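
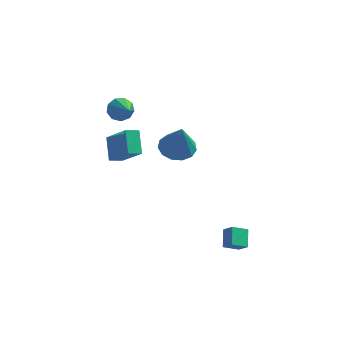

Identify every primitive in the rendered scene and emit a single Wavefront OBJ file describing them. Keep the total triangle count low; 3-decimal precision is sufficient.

v -3.578 3.908 2.373
v -3.032 3.846 1.819
v -2.702 2.532 3.387
v -2.884 4.208 2.182
v -3.06 4.43 2.634
v -3.479 4.407 2.964
v -3.943 4.15 3.018
v -4.237 3.78 2.769
v -4.222 3.47 2.336
v -3.906 3.364 1.919
v -3.436 3.513 1.715
v -3.908 2.635 -0.975
v -2.591 1.824 0.446
v -4.346 3.723 0.053
v -3.03 2.912 1.474
v -3.29 3.148 -1.254
v -1.974 2.337 0.167
v -3.729 4.236 -0.226
v -2.412 3.425 1.195
v 0.435 0.48 2.499
v 1.433 0.609 2.329
v 0.845 -0.14 4.421
v 1.237 1.11 2.532
v 0.787 1.411 2.725
v 0.225 1.416 2.846
v -0.27 1.124 2.857
v -0.541 0.628 2.755
v -0.502 0.084 2.571
v -0.165 -0.333 2.365
v 0.362 -0.493 2.201
v 0.913 -0.343 2.132
v 1.312 0.068 2.18
v 3.996 -0.464 -4.395
v 3.244 -0.947 -3.947
v 3.814 0.441 -3.726
v 3.061 -0.042 -3.279
v 4.539 -0.778 -3.821
v 3.786 -1.261 -3.374
v 4.356 0.127 -3.153
v 3.604 -0.356 -2.705
f 2 1 4
f 2 4 3
f 4 1 5
f 4 5 3
f 5 1 6
f 5 6 3
f 6 1 7
f 6 7 3
f 7 1 8
f 7 8 3
f 8 1 9
f 8 9 3
f 9 1 10
f 9 10 3
f 10 1 11
f 10 11 3
f 11 1 2
f 11 2 3
f 13 15 12
f 16 13 12
f 12 15 14
f 14 16 12
f 13 19 15
f 17 13 16
f 17 19 13
f 15 19 14
f 18 16 14
f 14 19 18
f 18 17 16
f 19 17 18
f 21 20 23
f 21 23 22
f 23 20 24
f 23 24 22
f 24 20 25
f 24 25 22
f 25 20 26
f 25 26 22
f 26 20 27
f 26 27 22
f 27 20 28
f 27 28 22
f 28 20 29
f 28 29 22
f 29 20 30
f 29 30 22
f 30 20 31
f 30 31 22
f 31 20 32
f 31 32 22
f 32 20 21
f 32 21 22
f 34 36 33
f 37 34 33
f 33 36 35
f 35 37 33
f 34 40 36
f 38 34 37
f 38 40 34
f 36 40 35
f 39 37 35
f 35 40 39
f 39 38 37
f 40 38 39



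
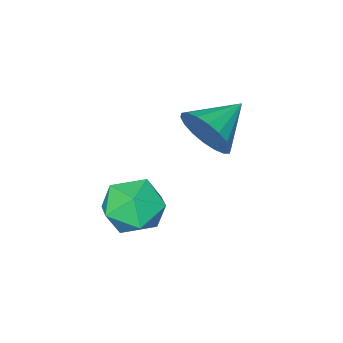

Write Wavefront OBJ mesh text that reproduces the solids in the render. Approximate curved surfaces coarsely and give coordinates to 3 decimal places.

v -1.264 -1.964 -1.308
v -0.896 -2.375 -0.45
v -2.756 -2.056 -0.712
v -0.887 -1.93 -0.361
v -0.954 -1.491 -0.459
v -1.081 -1.147 -0.726
v -1.245 -0.964 -1.108
v -1.412 -0.98 -1.529
v -1.55 -1.19 -1.907
v -1.631 -1.554 -2.166
v -1.64 -1.999 -2.255
v -1.574 -2.437 -2.157
v -1.446 -2.782 -1.89
v -1.282 -2.964 -1.508
v -1.115 -2.949 -1.087
v -0.977 -2.738 -0.709
v 0.618 -1.485 -3.365
v 1.627 -1.418 -3.834
v 0.673 -3.282 -3.506
v 1.682 -3.215 -3.975
v 1.549 -2.957 -2.898
v 1.515 -1.847 -2.811
v 0.785 -2.853 -4.529
v 0.751 -1.743 -4.442
v 1.73 -2.263 -4.553
v 2.202 -2.327 -3.545
v 0.098 -2.373 -3.795
v 0.57 -2.437 -2.787
f 2 1 4
f 2 4 3
f 4 1 5
f 4 5 3
f 5 1 6
f 5 6 3
f 6 1 7
f 6 7 3
f 7 1 8
f 7 8 3
f 8 1 9
f 8 9 3
f 9 1 10
f 9 10 3
f 10 1 11
f 10 11 3
f 11 1 12
f 11 12 3
f 12 1 13
f 12 13 3
f 13 1 14
f 13 14 3
f 14 1 15
f 14 15 3
f 15 1 16
f 15 16 3
f 16 1 2
f 16 2 3
f 17 28 22
f 17 22 18
f 17 18 24
f 17 24 27
f 17 27 28
f 18 22 26
f 22 28 21
f 28 27 19
f 27 24 23
f 24 18 25
f 20 26 21
f 20 21 19
f 20 19 23
f 20 23 25
f 20 25 26
f 21 26 22
f 19 21 28
f 23 19 27
f 25 23 24
f 26 25 18



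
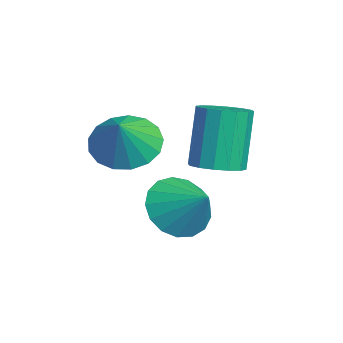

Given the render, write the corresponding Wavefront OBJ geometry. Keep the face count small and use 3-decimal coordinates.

v -1.806 0.555 1.225
v -1.067 0.01 0.78
v -0.854 1.185 2.035
v -1.098 0.412 0.504
v -1.291 0.847 0.394
v -1.602 1.214 0.473
v -1.96 1.431 0.725
v -2.283 1.447 1.091
v -2.496 1.258 1.488
v -2.551 0.909 1.825
v -2.436 0.478 2.024
v -2.176 0.065 2.04
v -1.831 -0.236 1.869
v -1.481 -0.355 1.551
v -1.205 -0.267 1.158
v -3.737 -0.595 2.77
v -3 -0.074 2.295
v -2.863 -0.865 3.83
v -3.225 0.264 2.567
v -3.567 0.405 2.885
v -3.948 0.317 3.178
v -4.281 0.02 3.376
v -4.489 -0.418 3.437
v -4.525 -0.896 3.344
v -4.381 -1.305 3.12
v -4.089 -1.551 2.816
v -3.716 -1.578 2.502
v -3.349 -1.38 2.249
v -3.07 -1.002 2.115
v -2.944 -0.531 2.132
v -3.088 1.764 2.005
v -2.357 1.952 2.202
v -2.941 2.244 4.092
v -3.672 2.056 3.895
v -2.53 2.301 2.094
v -3.114 2.593 3.985
v -2.852 2.506 1.963
v -3.436 2.798 3.853
v -3.237 2.512 1.843
v -3.821 2.804 3.733
v -3.583 2.318 1.766
v -4.167 2.61 3.657
v -3.796 1.975 1.754
v -4.38 2.267 3.644
v -3.819 1.576 1.808
v -4.403 1.868 3.698
v -3.646 1.227 1.915
v -4.23 1.519 3.806
v -3.324 1.022 2.047
v -3.908 1.314 3.937
v -2.939 1.016 2.167
v -3.523 1.308 4.057
v -2.593 1.21 2.243
v -3.177 1.502 4.134
v -2.38 1.553 2.256
v -2.964 1.845 4.146
f 2 1 4
f 2 4 3
f 4 1 5
f 4 5 3
f 5 1 6
f 5 6 3
f 6 1 7
f 6 7 3
f 7 1 8
f 7 8 3
f 8 1 9
f 8 9 3
f 9 1 10
f 9 10 3
f 10 1 11
f 10 11 3
f 11 1 12
f 11 12 3
f 12 1 13
f 12 13 3
f 13 1 14
f 13 14 3
f 14 1 15
f 14 15 3
f 15 1 2
f 15 2 3
f 17 16 19
f 17 19 18
f 19 16 20
f 19 20 18
f 20 16 21
f 20 21 18
f 21 16 22
f 21 22 18
f 22 16 23
f 22 23 18
f 23 16 24
f 23 24 18
f 24 16 25
f 24 25 18
f 25 16 26
f 25 26 18
f 26 16 27
f 26 27 18
f 27 16 28
f 27 28 18
f 28 16 29
f 28 29 18
f 29 16 30
f 29 30 18
f 30 16 17
f 30 17 18
f 32 31 35
f 32 35 33
f 33 35 36
f 33 36 34
f 35 31 37
f 35 37 36
f 36 37 38
f 36 38 34
f 37 31 39
f 37 39 38
f 38 39 40
f 38 40 34
f 39 31 41
f 39 41 40
f 40 41 42
f 40 42 34
f 41 31 43
f 41 43 42
f 42 43 44
f 42 44 34
f 43 31 45
f 43 45 44
f 44 45 46
f 44 46 34
f 45 31 47
f 45 47 46
f 46 47 48
f 46 48 34
f 47 31 49
f 47 49 48
f 48 49 50
f 48 50 34
f 49 31 51
f 49 51 50
f 50 51 52
f 50 52 34
f 51 31 53
f 51 53 52
f 52 53 54
f 52 54 34
f 53 31 55
f 53 55 54
f 54 55 56
f 54 56 34
f 55 31 32
f 55 32 56
f 56 32 33
f 56 33 34



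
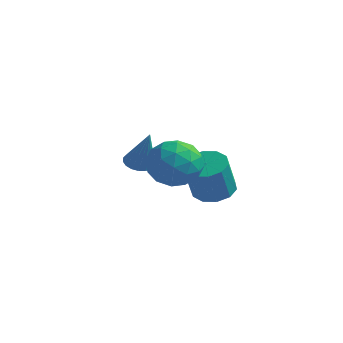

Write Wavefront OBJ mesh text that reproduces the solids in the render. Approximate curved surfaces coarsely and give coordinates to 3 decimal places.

v -4.316 1.78 -2.684
v -3.938 2.264 -2.767
v -3.584 1.5 -0.996
v -4.161 2.379 -2.652
v -4.414 2.375 -2.542
v -4.648 2.253 -2.461
v -4.816 2.038 -2.424
v -4.885 1.771 -2.438
v -4.841 1.506 -2.501
v -4.693 1.295 -2.6
v -4.47 1.18 -2.716
v -4.217 1.184 -2.825
v -3.983 1.306 -2.906
v -3.815 1.521 -2.943
v -3.746 1.788 -2.929
v -3.79 2.053 -2.866
v -1.929 0.056 -1.019
v -1.125 0.435 -1.673
v -0.935 -1.375 -0.627
v -0.131 -0.996 -1.281
v -0.365 -0.475 -0.337
v -0.98 0.41 -0.579
v -1.08 -1.35 -1.721
v -1.695 -0.465 -1.963
v -0.6 -0.434 -2.107
v -0.159 0.107 -1.252
v -1.901 -1.047 -1.048
v -1.46 -0.506 -0.193
v -1.615 0.371 -1.38
v -0.445 -1.311 -0.92
v -0.583 -1.005 -0.365
v -0.111 -0.782 -0.749
v -1.529 0.356 -0.737
v -1.057 0.579 -1.122
v -0.61 0.045 -0.337
v -1.003 -1.519 -1.178
v -0.531 -1.296 -1.563
v -1.949 -0.158 -1.551
v -1.477 0.065 -1.935
v -1.45 -0.985 -1.963
v -0.834 0.083 -2.02
v -0.249 -0.758 -1.79
v -0.807 -0.966 -2.048
v -1.168 -0.446 -2.191
v -0.574 0.401 -1.518
v 0.011 -0.44 -1.287
v -0.127 -0.133 -0.732
v -0.489 0.387 -0.875
v -0.266 -0.109 -1.773
v -2.071 -0.5 -1.013
v -1.486 -1.341 -0.782
v -1.571 -1.327 -1.425
v -1.933 -0.807 -1.568
v -1.811 -0.182 -0.51
v -1.226 -1.023 -0.28
v -0.892 -0.494 -0.109
v -1.253 0.026 -0.252
v -1.794 -0.831 -0.527
v -2.304 3.814 -4.319
v -1.742 3.195 -4.624
v -1.654 2.487 -3.026
v -2.216 3.106 -2.721
v -1.444 3.624 -4.45
v -1.357 2.916 -2.853
v -1.475 4.125 -4.227
v -1.387 3.417 -2.629
v -1.822 4.508 -4.038
v -1.735 3.8 -2.44
v -2.353 4.625 -3.957
v -2.266 3.917 -2.359
v -2.866 4.433 -4.014
v -2.778 3.725 -2.416
v -3.163 4.004 -4.187
v -3.076 3.296 -2.59
v -3.133 3.503 -4.411
v -3.045 2.795 -2.813
v -2.785 3.12 -4.6
v -2.698 2.412 -3.002
v -2.254 3.003 -4.681
v -2.167 2.295 -3.083
f 2 1 4
f 2 4 3
f 4 1 5
f 4 5 3
f 5 1 6
f 5 6 3
f 6 1 7
f 6 7 3
f 7 1 8
f 7 8 3
f 8 1 9
f 8 9 3
f 9 1 10
f 9 10 3
f 10 1 11
f 10 11 3
f 11 1 12
f 11 12 3
f 12 1 13
f 12 13 3
f 13 1 14
f 13 14 3
f 14 1 15
f 14 15 3
f 15 1 16
f 15 16 3
f 16 1 2
f 16 2 3
f 17 54 33
f 54 28 57
f 33 57 22
f 54 57 33
f 17 33 29
f 33 22 34
f 29 34 18
f 33 34 29
f 17 29 38
f 29 18 39
f 38 39 24
f 29 39 38
f 17 38 50
f 38 24 53
f 50 53 27
f 38 53 50
f 17 50 54
f 50 27 58
f 54 58 28
f 50 58 54
f 18 34 45
f 34 22 48
f 45 48 26
f 34 48 45
f 22 57 35
f 57 28 56
f 35 56 21
f 57 56 35
f 28 58 55
f 58 27 51
f 55 51 19
f 58 51 55
f 27 53 52
f 53 24 40
f 52 40 23
f 53 40 52
f 24 39 44
f 39 18 41
f 44 41 25
f 39 41 44
f 20 46 32
f 46 26 47
f 32 47 21
f 46 47 32
f 20 32 30
f 32 21 31
f 30 31 19
f 32 31 30
f 20 30 37
f 30 19 36
f 37 36 23
f 30 36 37
f 20 37 42
f 37 23 43
f 42 43 25
f 37 43 42
f 20 42 46
f 42 25 49
f 46 49 26
f 42 49 46
f 21 47 35
f 47 26 48
f 35 48 22
f 47 48 35
f 19 31 55
f 31 21 56
f 55 56 28
f 31 56 55
f 23 36 52
f 36 19 51
f 52 51 27
f 36 51 52
f 25 43 44
f 43 23 40
f 44 40 24
f 43 40 44
f 26 49 45
f 49 25 41
f 45 41 18
f 49 41 45
f 60 59 63
f 60 63 61
f 61 63 64
f 61 64 62
f 63 59 65
f 63 65 64
f 64 65 66
f 64 66 62
f 65 59 67
f 65 67 66
f 66 67 68
f 66 68 62
f 67 59 69
f 67 69 68
f 68 69 70
f 68 70 62
f 69 59 71
f 69 71 70
f 70 71 72
f 70 72 62
f 71 59 73
f 71 73 72
f 72 73 74
f 72 74 62
f 73 59 75
f 73 75 74
f 74 75 76
f 74 76 62
f 75 59 77
f 75 77 76
f 76 77 78
f 76 78 62
f 77 59 79
f 77 79 78
f 78 79 80
f 78 80 62
f 79 59 60
f 79 60 80
f 80 60 61
f 80 61 62



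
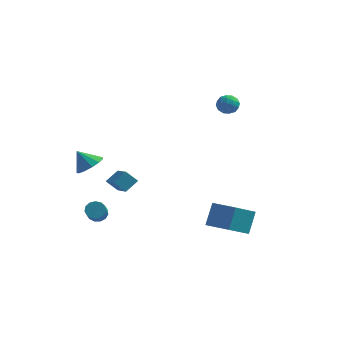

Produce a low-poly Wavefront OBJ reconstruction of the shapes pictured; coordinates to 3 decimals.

v -3.129 0.073 -1.892
v -2.638 0.704 -1.324
v -4.13 1.74 -2.879
v -3.639 2.371 -2.311
v -2.461 0.109 -2.509
v -1.97 0.74 -1.941
v -3.462 1.776 -3.496
v -2.971 2.407 -2.928
v -3.281 -2.256 -2.961
v -2.72 -2.165 -3.001
v -2.498 -3.153 -2.139
v -3.059 -3.244 -2.099
v -2.825 -1.979 -2.761
v -2.603 -2.967 -1.899
v -3.075 -1.881 -2.585
v -2.853 -2.869 -1.722
v -3.39 -1.902 -2.528
v -3.168 -2.89 -1.665
v -3.671 -2.036 -2.609
v -3.449 -3.023 -1.746
v -3.828 -2.239 -2.801
v -3.606 -3.227 -1.939
v -3.811 -2.448 -3.045
v -3.589 -3.436 -2.182
v -3.626 -2.596 -3.262
v -3.404 -3.584 -2.399
v -3.332 -2.636 -3.383
v -3.11 -3.624 -2.521
v -3.021 -2.555 -3.371
v -2.799 -3.543 -2.508
v -2.793 -2.38 -3.228
v -2.571 -3.368 -2.366
v -3.446 -2.823 0.966
v -2.838 -3.153 1.459
v -4.174 -2.777 1.894
v -2.784 -2.677 1.478
v -2.94 -2.248 1.335
v -3.257 -2.001 1.074
v -3.634 -2.015 0.779
v -3.952 -2.286 0.543
v -4.109 -2.727 0.442
v -4.055 -3.198 0.507
v -3.809 -3.55 0.718
v -3.447 -3.672 1.007
v -3.085 -3.524 1.284
v 1.866 4.015 2.578
v 2.334 4.358 2.939
v 2.086 3.102 3.161
v 2.554 3.445 3.522
v 1.891 3.589 3.598
v 1.754 4.154 3.238
v 2.666 3.306 2.862
v 2.529 3.871 2.502
v 2.828 3.92 3.114
v 2.349 4.095 3.569
v 2.071 3.365 2.531
v 1.592 3.54 2.986
v 2.08 4.267 2.707
v 2.34 3.193 3.393
v 1.95 3.278 3.438
v 2.225 3.48 3.65
v 1.74 4.147 2.883
v 2.015 4.348 3.095
v 1.754 3.896 3.483
v 2.405 3.112 3.005
v 2.68 3.313 3.217
v 2.195 3.98 2.45
v 2.47 4.182 2.662
v 2.666 3.564 2.617
v 2.646 4.211 3.022
v 2.776 3.674 3.365
v 2.841 3.593 2.977
v 2.761 3.925 2.765
v 2.365 4.314 3.29
v 2.494 3.777 3.633
v 2.104 3.862 3.678
v 2.024 4.194 3.466
v 2.655 4.057 3.393
v 1.926 3.683 2.467
v 2.055 3.146 2.81
v 2.396 3.266 2.634
v 2.316 3.598 2.422
v 1.644 3.786 2.735
v 1.774 3.249 3.078
v 1.659 3.535 3.335
v 1.579 3.867 3.123
v 1.765 3.403 2.707
v 3.193 -0.277 -4.262
v 2.473 -1.741 -3.195
v 3.342 0.542 -3.038
v 2.622 -0.922 -1.971
v 4.578 -0.818 -4.069
v 3.858 -2.282 -3.002
v 4.727 0.001 -2.845
v 4.007 -1.463 -1.778
f 2 4 1
f 5 2 1
f 1 4 3
f 3 5 1
f 2 8 4
f 6 2 5
f 6 8 2
f 4 8 3
f 7 5 3
f 3 8 7
f 7 6 5
f 8 6 7
f 10 9 13
f 10 13 11
f 11 13 14
f 11 14 12
f 13 9 15
f 13 15 14
f 14 15 16
f 14 16 12
f 15 9 17
f 15 17 16
f 16 17 18
f 16 18 12
f 17 9 19
f 17 19 18
f 18 19 20
f 18 20 12
f 19 9 21
f 19 21 20
f 20 21 22
f 20 22 12
f 21 9 23
f 21 23 22
f 22 23 24
f 22 24 12
f 23 9 25
f 23 25 24
f 24 25 26
f 24 26 12
f 25 9 27
f 25 27 26
f 26 27 28
f 26 28 12
f 27 9 29
f 27 29 28
f 28 29 30
f 28 30 12
f 29 9 31
f 29 31 30
f 30 31 32
f 30 32 12
f 31 9 10
f 31 10 32
f 32 10 11
f 32 11 12
f 34 33 36
f 34 36 35
f 36 33 37
f 36 37 35
f 37 33 38
f 37 38 35
f 38 33 39
f 38 39 35
f 39 33 40
f 39 40 35
f 40 33 41
f 40 41 35
f 41 33 42
f 41 42 35
f 42 33 43
f 42 43 35
f 43 33 44
f 43 44 35
f 44 33 45
f 44 45 35
f 45 33 34
f 45 34 35
f 46 83 62
f 83 57 86
f 62 86 51
f 83 86 62
f 46 62 58
f 62 51 63
f 58 63 47
f 62 63 58
f 46 58 67
f 58 47 68
f 67 68 53
f 58 68 67
f 46 67 79
f 67 53 82
f 79 82 56
f 67 82 79
f 46 79 83
f 79 56 87
f 83 87 57
f 79 87 83
f 47 63 74
f 63 51 77
f 74 77 55
f 63 77 74
f 51 86 64
f 86 57 85
f 64 85 50
f 86 85 64
f 57 87 84
f 87 56 80
f 84 80 48
f 87 80 84
f 56 82 81
f 82 53 69
f 81 69 52
f 82 69 81
f 53 68 73
f 68 47 70
f 73 70 54
f 68 70 73
f 49 75 61
f 75 55 76
f 61 76 50
f 75 76 61
f 49 61 59
f 61 50 60
f 59 60 48
f 61 60 59
f 49 59 66
f 59 48 65
f 66 65 52
f 59 65 66
f 49 66 71
f 66 52 72
f 71 72 54
f 66 72 71
f 49 71 75
f 71 54 78
f 75 78 55
f 71 78 75
f 50 76 64
f 76 55 77
f 64 77 51
f 76 77 64
f 48 60 84
f 60 50 85
f 84 85 57
f 60 85 84
f 52 65 81
f 65 48 80
f 81 80 56
f 65 80 81
f 54 72 73
f 72 52 69
f 73 69 53
f 72 69 73
f 55 78 74
f 78 54 70
f 74 70 47
f 78 70 74
f 89 91 88
f 92 89 88
f 88 91 90
f 90 92 88
f 89 95 91
f 93 89 92
f 93 95 89
f 91 95 90
f 94 92 90
f 90 95 94
f 94 93 92
f 95 93 94



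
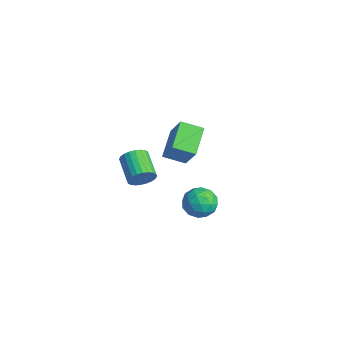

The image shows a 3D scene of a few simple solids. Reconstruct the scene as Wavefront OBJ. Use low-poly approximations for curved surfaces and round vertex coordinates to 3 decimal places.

v 0.26 1.348 2.344
v -0.35 0.28 2.821
v -0.946 2.421 3.206
v -1.556 1.352 3.683
v 1.376 1.388 3.857
v 0.766 0.319 4.334
v 0.17 2.46 4.719
v -0.44 1.392 5.196
v -2.391 0.049 -0.403
v -2.149 -0.347 0.284
v -3.707 -0.106 0.971
v -3.949 0.291 0.283
v -2.07 -0.041 0.357
v -3.628 0.2 1.043
v -2.04 0.278 0.313
v -3.598 0.519 1
v -2.063 0.563 0.16
v -3.621 0.804 0.847
v -2.136 0.769 -0.078
v -3.694 1.01 0.609
v -2.248 0.866 -0.366
v -3.806 1.107 0.321
v -2.382 0.839 -0.66
v -3.94 1.08 0.027
v -2.517 0.691 -0.915
v -4.075 0.932 -0.228
v -2.633 0.446 -1.091
v -4.191 0.687 -0.404
v -2.712 0.14 -1.163
v -4.27 0.381 -0.477
v -2.742 -0.179 -1.12
v -4.3 0.062 -0.433
v -2.719 -0.464 -0.967
v -4.277 -0.223 -0.28
v -2.646 -0.67 -0.729
v -4.204 -0.429 -0.042
v -2.534 -0.767 -0.441
v -4.092 -0.526 0.246
v -2.4 -0.74 -0.147
v -3.958 -0.499 0.54
v -2.265 -0.592 0.108
v -3.823 -0.351 0.795
v -2.39 2.751 -2.648
v -1.893 3.389 -1.959
v -0.987 2.731 -3.641
v -0.49 3.369 -2.952
v -0.715 2.367 -2.681
v -1.582 2.379 -2.068
v -1.298 3.741 -3.532
v -2.165 3.753 -2.919
v -1.218 4 -2.506
v -0.858 3.151 -1.98
v -2.022 2.969 -3.62
v -1.662 2.12 -3.094
v -2.264 3.072 -2.217
v -0.616 3.048 -3.383
v -0.748 2.459 -3.224
v -0.456 2.834 -2.819
v -2.081 2.478 -2.28
v -1.79 2.853 -1.875
v -1.097 2.252 -2.3
v -1.09 3.267 -3.725
v -0.799 3.642 -3.32
v -2.424 3.286 -2.781
v -2.132 3.661 -2.376
v -1.783 3.868 -3.3
v -1.576 3.806 -2.133
v -0.752 3.794 -2.716
v -1.226 4.013 -3.057
v -1.736 4.02 -2.697
v -1.364 3.307 -1.824
v -0.54 3.295 -2.407
v -0.672 2.706 -2.248
v -1.181 2.713 -1.887
v -0.968 3.666 -2.145
v -2.34 2.825 -3.193
v -1.516 2.813 -3.776
v -1.699 3.407 -3.713
v -2.208 3.414 -3.352
v -2.128 2.326 -2.884
v -1.304 2.314 -3.467
v -1.144 2.1 -2.903
v -1.654 2.107 -2.543
v -1.912 2.454 -3.455
f 2 4 1
f 5 2 1
f 1 4 3
f 3 5 1
f 2 8 4
f 6 2 5
f 6 8 2
f 4 8 3
f 7 5 3
f 3 8 7
f 7 6 5
f 8 6 7
f 10 9 13
f 10 13 11
f 11 13 14
f 11 14 12
f 13 9 15
f 13 15 14
f 14 15 16
f 14 16 12
f 15 9 17
f 15 17 16
f 16 17 18
f 16 18 12
f 17 9 19
f 17 19 18
f 18 19 20
f 18 20 12
f 19 9 21
f 19 21 20
f 20 21 22
f 20 22 12
f 21 9 23
f 21 23 22
f 22 23 24
f 22 24 12
f 23 9 25
f 23 25 24
f 24 25 26
f 24 26 12
f 25 9 27
f 25 27 26
f 26 27 28
f 26 28 12
f 27 9 29
f 27 29 28
f 28 29 30
f 28 30 12
f 29 9 31
f 29 31 30
f 30 31 32
f 30 32 12
f 31 9 33
f 31 33 32
f 32 33 34
f 32 34 12
f 33 9 35
f 33 35 34
f 34 35 36
f 34 36 12
f 35 9 37
f 35 37 36
f 36 37 38
f 36 38 12
f 37 9 39
f 37 39 38
f 38 39 40
f 38 40 12
f 39 9 41
f 39 41 40
f 40 41 42
f 40 42 12
f 41 9 10
f 41 10 42
f 42 10 11
f 42 11 12
f 43 80 59
f 80 54 83
f 59 83 48
f 80 83 59
f 43 59 55
f 59 48 60
f 55 60 44
f 59 60 55
f 43 55 64
f 55 44 65
f 64 65 50
f 55 65 64
f 43 64 76
f 64 50 79
f 76 79 53
f 64 79 76
f 43 76 80
f 76 53 84
f 80 84 54
f 76 84 80
f 44 60 71
f 60 48 74
f 71 74 52
f 60 74 71
f 48 83 61
f 83 54 82
f 61 82 47
f 83 82 61
f 54 84 81
f 84 53 77
f 81 77 45
f 84 77 81
f 53 79 78
f 79 50 66
f 78 66 49
f 79 66 78
f 50 65 70
f 65 44 67
f 70 67 51
f 65 67 70
f 46 72 58
f 72 52 73
f 58 73 47
f 72 73 58
f 46 58 56
f 58 47 57
f 56 57 45
f 58 57 56
f 46 56 63
f 56 45 62
f 63 62 49
f 56 62 63
f 46 63 68
f 63 49 69
f 68 69 51
f 63 69 68
f 46 68 72
f 68 51 75
f 72 75 52
f 68 75 72
f 47 73 61
f 73 52 74
f 61 74 48
f 73 74 61
f 45 57 81
f 57 47 82
f 81 82 54
f 57 82 81
f 49 62 78
f 62 45 77
f 78 77 53
f 62 77 78
f 51 69 70
f 69 49 66
f 70 66 50
f 69 66 70
f 52 75 71
f 75 51 67
f 71 67 44
f 75 67 71



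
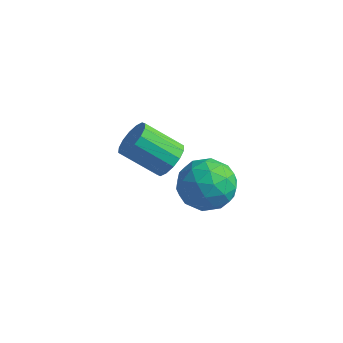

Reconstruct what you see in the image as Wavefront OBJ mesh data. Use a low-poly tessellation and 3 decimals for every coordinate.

v 2.522 -2.589 -1.965
v 3.657 -2.282 -1.795
v 2.683 -3.938 -0.605
v 3.818 -3.631 -0.435
v 2.947 -2.889 -0.114
v 2.848 -2.055 -0.955
v 3.492 -4.165 -1.445
v 3.393 -3.331 -2.286
v 4.257 -3.256 -1.473
v 3.92 -2.468 -0.651
v 2.42 -3.752 -1.749
v 2.083 -2.964 -0.927
v 3.076 -2.317 -1.999
v 3.264 -3.903 -0.401
v 2.753 -3.467 -0.212
v 3.42 -3.287 -0.112
v 2.6 -2.183 -1.505
v 3.267 -2.003 -1.405
v 2.85 -2.36 -0.418
v 3.073 -4.217 -0.995
v 3.74 -4.037 -0.895
v 2.92 -2.933 -2.288
v 3.587 -2.753 -2.188
v 3.49 -3.86 -1.982
v 4.095 -2.709 -1.71
v 4.19 -3.502 -0.911
v 3.998 -3.816 -1.505
v 3.94 -3.326 -1.999
v 3.897 -2.246 -1.227
v 3.992 -3.039 -0.428
v 3.48 -2.603 -0.239
v 3.422 -2.112 -0.733
v 4.25 -2.818 -1.038
v 2.348 -3.181 -1.972
v 2.443 -3.974 -1.173
v 2.918 -4.108 -1.667
v 2.86 -3.617 -2.161
v 2.15 -2.718 -1.489
v 2.245 -3.511 -0.69
v 2.4 -2.894 -0.401
v 2.342 -2.404 -0.895
v 2.09 -3.402 -1.362
v -0.021 -0.836 -3.311
v 0.559 -1.046 -2.727
v -0.798 -1.674 -1.604
v -1.379 -1.464 -2.189
v 0.446 -0.631 -2.631
v -0.911 -1.26 -1.509
v 0.208 -0.272 -2.718
v -1.149 -0.9 -1.596
v -0.092 -0.063 -2.964
v -1.449 -0.692 -1.841
v -0.373 -0.062 -3.302
v -1.73 -0.69 -2.18
v -0.559 -0.268 -3.643
v -1.917 -0.896 -2.521
v -0.602 -0.626 -3.896
v -1.959 -1.254 -2.773
v -0.489 -1.04 -3.991
v -1.846 -1.669 -2.869
v -0.251 -1.4 -3.904
v -1.608 -2.028 -2.782
v 0.049 -1.608 -3.659
v -1.308 -2.237 -2.536
v 0.33 -1.61 -3.32
v -1.027 -2.238 -2.198
v 0.517 -1.404 -2.979
v -0.841 -2.032 -1.857
f 1 38 17
f 38 12 41
f 17 41 6
f 38 41 17
f 1 17 13
f 17 6 18
f 13 18 2
f 17 18 13
f 1 13 22
f 13 2 23
f 22 23 8
f 13 23 22
f 1 22 34
f 22 8 37
f 34 37 11
f 22 37 34
f 1 34 38
f 34 11 42
f 38 42 12
f 34 42 38
f 2 18 29
f 18 6 32
f 29 32 10
f 18 32 29
f 6 41 19
f 41 12 40
f 19 40 5
f 41 40 19
f 12 42 39
f 42 11 35
f 39 35 3
f 42 35 39
f 11 37 36
f 37 8 24
f 36 24 7
f 37 24 36
f 8 23 28
f 23 2 25
f 28 25 9
f 23 25 28
f 4 30 16
f 30 10 31
f 16 31 5
f 30 31 16
f 4 16 14
f 16 5 15
f 14 15 3
f 16 15 14
f 4 14 21
f 14 3 20
f 21 20 7
f 14 20 21
f 4 21 26
f 21 7 27
f 26 27 9
f 21 27 26
f 4 26 30
f 26 9 33
f 30 33 10
f 26 33 30
f 5 31 19
f 31 10 32
f 19 32 6
f 31 32 19
f 3 15 39
f 15 5 40
f 39 40 12
f 15 40 39
f 7 20 36
f 20 3 35
f 36 35 11
f 20 35 36
f 9 27 28
f 27 7 24
f 28 24 8
f 27 24 28
f 10 33 29
f 33 9 25
f 29 25 2
f 33 25 29
f 44 43 47
f 44 47 45
f 45 47 48
f 45 48 46
f 47 43 49
f 47 49 48
f 48 49 50
f 48 50 46
f 49 43 51
f 49 51 50
f 50 51 52
f 50 52 46
f 51 43 53
f 51 53 52
f 52 53 54
f 52 54 46
f 53 43 55
f 53 55 54
f 54 55 56
f 54 56 46
f 55 43 57
f 55 57 56
f 56 57 58
f 56 58 46
f 57 43 59
f 57 59 58
f 58 59 60
f 58 60 46
f 59 43 61
f 59 61 60
f 60 61 62
f 60 62 46
f 61 43 63
f 61 63 62
f 62 63 64
f 62 64 46
f 63 43 65
f 63 65 64
f 64 65 66
f 64 66 46
f 65 43 67
f 65 67 66
f 66 67 68
f 66 68 46
f 67 43 44
f 67 44 68
f 68 44 45
f 68 45 46



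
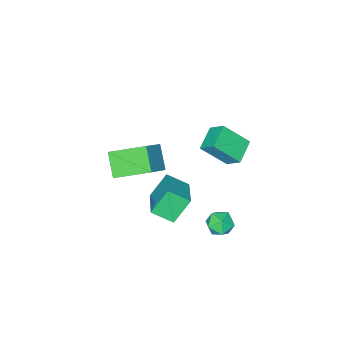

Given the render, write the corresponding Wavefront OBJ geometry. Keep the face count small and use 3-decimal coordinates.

v -0.111 -1.968 -1.384
v -0.641 -3.005 -0.315
v 1.226 -1.493 -0.26
v 0.696 -2.53 0.808
v 1.164 -3.51 -2.248
v 0.634 -4.547 -1.18
v 2.501 -3.035 -1.125
v 1.971 -4.072 -0.056
v 2.947 2.117 1.148
v 2.028 2.298 2.408
v 4.083 3.533 1.772
v 3.164 3.715 3.032
v 3.656 1.265 1.788
v 2.737 1.447 3.048
v 4.792 2.682 2.412
v 3.873 2.863 3.672
v -3.495 -0.251 -0.044
v -2.518 -1.231 1.214
v -3.613 0.621 0.727
v -2.636 -0.359 1.985
v -2.284 0.339 -0.525
v -1.307 -0.641 0.733
v -2.402 1.211 0.246
v -1.425 0.231 1.504
v 0.984 3.597 -0.421
v 1.52 3.161 -0.864
v 0.02 3.279 -1.276
v 0.556 2.843 -1.719
v 0.331 2.583 -0.974
v 0.927 2.779 -0.446
v 0.613 3.661 -1.694
v 1.209 3.857 -1.166
v 1.291 3.201 -1.65
v 1.116 2.534 -1.206
v 0.424 3.906 -0.934
v 0.249 3.239 -0.49
f 2 4 1
f 5 2 1
f 1 4 3
f 3 5 1
f 2 8 4
f 6 2 5
f 6 8 2
f 4 8 3
f 7 5 3
f 3 8 7
f 7 6 5
f 8 6 7
f 10 12 9
f 13 10 9
f 9 12 11
f 11 13 9
f 10 16 12
f 14 10 13
f 14 16 10
f 12 16 11
f 15 13 11
f 11 16 15
f 15 14 13
f 16 14 15
f 18 20 17
f 21 18 17
f 17 20 19
f 19 21 17
f 18 24 20
f 22 18 21
f 22 24 18
f 20 24 19
f 23 21 19
f 19 24 23
f 23 22 21
f 24 22 23
f 25 36 30
f 25 30 26
f 25 26 32
f 25 32 35
f 25 35 36
f 26 30 34
f 30 36 29
f 36 35 27
f 35 32 31
f 32 26 33
f 28 34 29
f 28 29 27
f 28 27 31
f 28 31 33
f 28 33 34
f 29 34 30
f 27 29 36
f 31 27 35
f 33 31 32
f 34 33 26



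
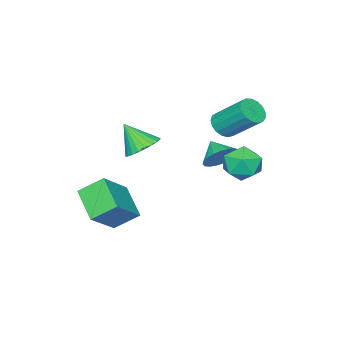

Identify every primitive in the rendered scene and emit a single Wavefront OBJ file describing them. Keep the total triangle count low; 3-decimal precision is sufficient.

v -2.425 1.928 2.595
v -1.657 1.844 2.802
v -1.867 3.448 4.233
v -2.635 3.532 4.025
v -1.647 2.099 2.517
v -1.858 3.704 3.948
v -1.816 2.315 2.249
v -2.026 3.92 3.68
v -2.124 2.443 2.061
v -2.335 4.047 3.492
v -2.501 2.452 1.995
v -2.712 4.057 3.426
v -2.861 2.342 2.067
v -3.071 3.946 3.497
v -3.12 2.136 2.259
v -3.331 3.74 3.69
v -3.221 1.883 2.528
v -3.431 3.487 3.959
v -3.139 1.64 2.812
v -3.349 3.244 4.243
v -2.893 1.463 3.047
v -3.104 3.067 4.478
v -2.54 1.393 3.178
v -2.751 2.997 4.609
v -2.161 1.445 3.175
v -2.371 3.049 4.606
v -1.842 1.608 3.039
v -2.052 3.212 4.47
v 1.872 -2.155 -2.244
v 1.089 -1.178 -1.348
v 2.653 -0.618 -3.238
v 1.87 0.36 -2.342
v 3.55 -2.1 -0.838
v 2.767 -1.122 0.058
v 4.331 -0.562 -1.832
v 3.548 0.415 -0.936
v -2.638 1.64 0.151
v -1.714 1.284 0.144
v -3.002 0.68 0.809
v -1.713 1.517 0.483
v -1.872 1.77 0.766
v -2.164 2.001 0.942
v -2.537 2.17 0.982
v -2.928 2.247 0.878
v -3.268 2.22 0.648
v -3.5 2.092 0.333
v -3.582 1.886 -0.014
v -3.501 1.638 -0.332
v -3.271 1.39 -0.567
v -2.931 1.185 -0.677
v -2.54 1.06 -0.644
v -2.167 1.034 -0.474
v -1.874 1.114 -0.195
v 0.497 -0.633 1.371
v 1.477 -0.431 1.359
v 0.723 -1.647 2.729
v 1.344 -0.148 1.592
v 1.082 0.061 1.792
v 0.731 0.164 1.928
v 0.344 0.147 1.978
v -0.019 0.01 1.937
v -0.303 -0.224 1.809
v -0.466 -0.521 1.615
v -0.482 -0.834 1.383
v -0.349 -1.117 1.15
v -0.087 -1.327 0.95
v 0.264 -1.43 0.814
v 0.65 -1.412 0.763
v 1.013 -1.276 0.805
v 1.298 -1.041 0.933
v 1.461 -0.745 1.127
v -2.49 3.836 1.298
v -2.099 4.487 0.482
v -0.821 3.233 1.618
v -0.43 3.884 0.802
v -0.817 4.341 1.742
v -1.849 4.713 1.545
v -1.071 3.007 0.555
v -2.103 3.379 0.358
v -1.222 3.975 0.023
v -1.065 4.799 0.757
v -1.855 2.921 1.343
v -1.698 3.745 2.077
f 2 1 5
f 2 5 3
f 3 5 6
f 3 6 4
f 5 1 7
f 5 7 6
f 6 7 8
f 6 8 4
f 7 1 9
f 7 9 8
f 8 9 10
f 8 10 4
f 9 1 11
f 9 11 10
f 10 11 12
f 10 12 4
f 11 1 13
f 11 13 12
f 12 13 14
f 12 14 4
f 13 1 15
f 13 15 14
f 14 15 16
f 14 16 4
f 15 1 17
f 15 17 16
f 16 17 18
f 16 18 4
f 17 1 19
f 17 19 18
f 18 19 20
f 18 20 4
f 19 1 21
f 19 21 20
f 20 21 22
f 20 22 4
f 21 1 23
f 21 23 22
f 22 23 24
f 22 24 4
f 23 1 25
f 23 25 24
f 24 25 26
f 24 26 4
f 25 1 27
f 25 27 26
f 26 27 28
f 26 28 4
f 27 1 2
f 27 2 28
f 28 2 3
f 28 3 4
f 30 32 29
f 33 30 29
f 29 32 31
f 31 33 29
f 30 36 32
f 34 30 33
f 34 36 30
f 32 36 31
f 35 33 31
f 31 36 35
f 35 34 33
f 36 34 35
f 38 37 40
f 38 40 39
f 40 37 41
f 40 41 39
f 41 37 42
f 41 42 39
f 42 37 43
f 42 43 39
f 43 37 44
f 43 44 39
f 44 37 45
f 44 45 39
f 45 37 46
f 45 46 39
f 46 37 47
f 46 47 39
f 47 37 48
f 47 48 39
f 48 37 49
f 48 49 39
f 49 37 50
f 49 50 39
f 50 37 51
f 50 51 39
f 51 37 52
f 51 52 39
f 52 37 53
f 52 53 39
f 53 37 38
f 53 38 39
f 55 54 57
f 55 57 56
f 57 54 58
f 57 58 56
f 58 54 59
f 58 59 56
f 59 54 60
f 59 60 56
f 60 54 61
f 60 61 56
f 61 54 62
f 61 62 56
f 62 54 63
f 62 63 56
f 63 54 64
f 63 64 56
f 64 54 65
f 64 65 56
f 65 54 66
f 65 66 56
f 66 54 67
f 66 67 56
f 67 54 68
f 67 68 56
f 68 54 69
f 68 69 56
f 69 54 70
f 69 70 56
f 70 54 71
f 70 71 56
f 71 54 55
f 71 55 56
f 72 83 77
f 72 77 73
f 72 73 79
f 72 79 82
f 72 82 83
f 73 77 81
f 77 83 76
f 83 82 74
f 82 79 78
f 79 73 80
f 75 81 76
f 75 76 74
f 75 74 78
f 75 78 80
f 75 80 81
f 76 81 77
f 74 76 83
f 78 74 82
f 80 78 79
f 81 80 73



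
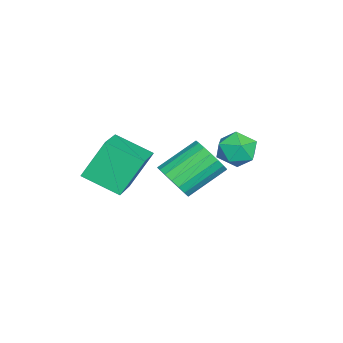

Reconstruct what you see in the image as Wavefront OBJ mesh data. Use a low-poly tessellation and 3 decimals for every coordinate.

v -1.203 4.16 0.036
v -0.367 4.212 0.28
v -1.313 2.908 0.68
v -0.477 2.96 0.924
v -1.068 3.497 1.276
v -1 4.271 0.878
v -0.68 2.849 0.082
v -0.612 3.623 -0.316
v -0.043 3.402 0.308
v -0.283 3.802 1.046
v -1.397 3.318 -0.086
v -1.637 3.718 0.652
v -2.208 0.959 -2.482
v -1.419 1.33 -2.222
v -2.382 2.652 -1.179
v -3.172 2.281 -1.438
v -1.507 1.533 -2.561
v -2.47 2.855 -1.518
v -1.734 1.623 -2.885
v -2.697 2.945 -1.841
v -2.055 1.581 -3.128
v -3.018 2.903 -2.084
v -2.406 1.416 -3.243
v -3.37 2.738 -2.2
v -2.718 1.161 -3.208
v -3.682 2.482 -2.164
v -2.93 0.865 -3.029
v -3.893 2.187 -1.985
v -2.998 0.588 -2.741
v -3.961 1.91 -1.698
v -2.91 0.385 -2.402
v -3.873 1.707 -1.359
v -2.683 0.295 -2.079
v -3.646 1.617 -1.035
v -2.362 0.337 -1.836
v -3.325 1.659 -0.792
v -2.01 0.502 -1.72
v -2.974 1.824 -0.677
v -1.698 0.758 -1.756
v -2.662 2.079 -0.712
v -1.487 1.053 -1.935
v -2.45 2.375 -0.891
v 0.192 -1.627 -0.412
v -0.386 -0.838 1.076
v 0.442 -0.156 -1.094
v -0.136 0.632 0.393
v 1.956 -1.612 0.267
v 1.378 -0.824 1.754
v 2.206 -0.142 -0.416
v 1.628 0.647 1.072
f 1 12 6
f 1 6 2
f 1 2 8
f 1 8 11
f 1 11 12
f 2 6 10
f 6 12 5
f 12 11 3
f 11 8 7
f 8 2 9
f 4 10 5
f 4 5 3
f 4 3 7
f 4 7 9
f 4 9 10
f 5 10 6
f 3 5 12
f 7 3 11
f 9 7 8
f 10 9 2
f 14 13 17
f 14 17 15
f 15 17 18
f 15 18 16
f 17 13 19
f 17 19 18
f 18 19 20
f 18 20 16
f 19 13 21
f 19 21 20
f 20 21 22
f 20 22 16
f 21 13 23
f 21 23 22
f 22 23 24
f 22 24 16
f 23 13 25
f 23 25 24
f 24 25 26
f 24 26 16
f 25 13 27
f 25 27 26
f 26 27 28
f 26 28 16
f 27 13 29
f 27 29 28
f 28 29 30
f 28 30 16
f 29 13 31
f 29 31 30
f 30 31 32
f 30 32 16
f 31 13 33
f 31 33 32
f 32 33 34
f 32 34 16
f 33 13 35
f 33 35 34
f 34 35 36
f 34 36 16
f 35 13 37
f 35 37 36
f 36 37 38
f 36 38 16
f 37 13 39
f 37 39 38
f 38 39 40
f 38 40 16
f 39 13 41
f 39 41 40
f 40 41 42
f 40 42 16
f 41 13 14
f 41 14 42
f 42 14 15
f 42 15 16
f 44 46 43
f 47 44 43
f 43 46 45
f 45 47 43
f 44 50 46
f 48 44 47
f 48 50 44
f 46 50 45
f 49 47 45
f 45 50 49
f 49 48 47
f 50 48 49



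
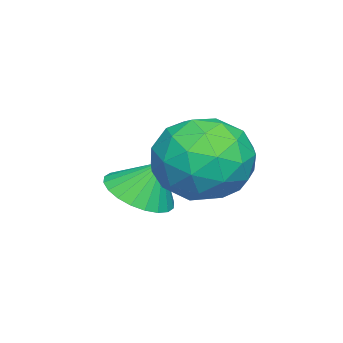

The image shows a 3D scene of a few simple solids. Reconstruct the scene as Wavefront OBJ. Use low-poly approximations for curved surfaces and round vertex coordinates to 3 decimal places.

v -0.993 0.186 2.706
v -0.423 0.104 1.752
v -0.237 -1.344 3.288
v 0.333 -1.426 2.334
v 0.58 -0.62 3.063
v 0.113 0.325 2.704
v -0.773 -1.565 2.336
v -1.24 -0.62 1.977
v -0.287 -0.978 1.523
v 0.549 -0.394 1.973
v -1.209 -0.846 3.067
v -0.373 -0.262 3.517
v -0.774 0.279 2.178
v 0.114 -1.519 2.862
v 0.26 -1.046 3.291
v 0.595 -1.094 2.73
v -0.459 0.409 2.737
v -0.124 0.361 2.176
v 0.465 -0.065 2.947
v -0.536 -1.601 2.864
v -0.201 -1.649 2.303
v -1.255 -0.146 2.31
v -0.92 -0.194 1.749
v -1.125 -1.175 2.093
v -0.359 -0.405 1.483
v 0.085 -1.304 1.825
v -0.565 -1.386 1.826
v -0.84 -0.83 1.615
v 0.132 -0.061 1.747
v 0.576 -0.961 2.089
v 0.722 -0.487 2.518
v 0.447 0.069 2.306
v 0.212 -0.697 1.612
v -1.236 -0.279 2.951
v -0.792 -1.179 3.293
v -1.107 -1.309 2.734
v -1.382 -0.753 2.522
v -0.745 0.064 3.215
v -0.301 -0.835 3.557
v 0.18 -0.41 3.425
v -0.095 0.146 3.214
v -0.872 -0.543 3.428
v -0.909 -2.178 1.16
v -0.11 -2.048 1.142
v -0.971 -1.682 2.06
v -0.218 -1.791 0.993
v -0.431 -1.593 0.869
v -0.717 -1.484 0.79
v -1.032 -1.481 0.767
v -1.329 -1.584 0.803
v -1.561 -1.778 0.894
v -1.695 -2.032 1.026
v -1.709 -2.309 1.178
v -1.601 -2.566 1.327
v -1.388 -2.764 1.451
v -1.102 -2.873 1.53
v -0.787 -2.876 1.553
v -0.49 -2.773 1.516
v -0.258 -2.579 1.425
v -0.124 -2.325 1.294
f 1 38 17
f 38 12 41
f 17 41 6
f 38 41 17
f 1 17 13
f 17 6 18
f 13 18 2
f 17 18 13
f 1 13 22
f 13 2 23
f 22 23 8
f 13 23 22
f 1 22 34
f 22 8 37
f 34 37 11
f 22 37 34
f 1 34 38
f 34 11 42
f 38 42 12
f 34 42 38
f 2 18 29
f 18 6 32
f 29 32 10
f 18 32 29
f 6 41 19
f 41 12 40
f 19 40 5
f 41 40 19
f 12 42 39
f 42 11 35
f 39 35 3
f 42 35 39
f 11 37 36
f 37 8 24
f 36 24 7
f 37 24 36
f 8 23 28
f 23 2 25
f 28 25 9
f 23 25 28
f 4 30 16
f 30 10 31
f 16 31 5
f 30 31 16
f 4 16 14
f 16 5 15
f 14 15 3
f 16 15 14
f 4 14 21
f 14 3 20
f 21 20 7
f 14 20 21
f 4 21 26
f 21 7 27
f 26 27 9
f 21 27 26
f 4 26 30
f 26 9 33
f 30 33 10
f 26 33 30
f 5 31 19
f 31 10 32
f 19 32 6
f 31 32 19
f 3 15 39
f 15 5 40
f 39 40 12
f 15 40 39
f 7 20 36
f 20 3 35
f 36 35 11
f 20 35 36
f 9 27 28
f 27 7 24
f 28 24 8
f 27 24 28
f 10 33 29
f 33 9 25
f 29 25 2
f 33 25 29
f 44 43 46
f 44 46 45
f 46 43 47
f 46 47 45
f 47 43 48
f 47 48 45
f 48 43 49
f 48 49 45
f 49 43 50
f 49 50 45
f 50 43 51
f 50 51 45
f 51 43 52
f 51 52 45
f 52 43 53
f 52 53 45
f 53 43 54
f 53 54 45
f 54 43 55
f 54 55 45
f 55 43 56
f 55 56 45
f 56 43 57
f 56 57 45
f 57 43 58
f 57 58 45
f 58 43 59
f 58 59 45
f 59 43 60
f 59 60 45
f 60 43 44
f 60 44 45



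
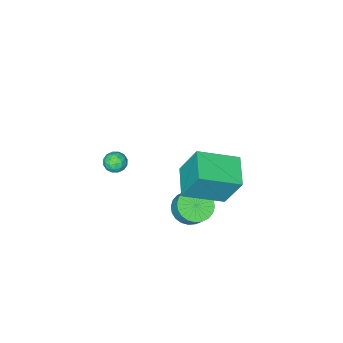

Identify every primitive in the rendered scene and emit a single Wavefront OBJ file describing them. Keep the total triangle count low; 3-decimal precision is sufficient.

v -0.472 2.087 -3.507
v -0.006 1.404 -3.103
v 0.137 2.029 -2.21
v -0.328 2.713 -2.613
v 0.258 1.58 -3.269
v 0.402 2.206 -2.376
v 0.412 1.834 -3.472
v 0.556 2.459 -2.578
v 0.431 2.126 -3.679
v 0.575 2.752 -2.786
v 0.313 2.413 -3.86
v 0.456 3.038 -2.967
v 0.075 2.65 -3.988
v 0.218 3.275 -3.094
v -0.246 2.801 -4.042
v -0.103 3.426 -3.149
v -0.601 2.843 -4.015
v -0.458 3.469 -3.121
v -0.937 2.771 -3.91
v -0.794 3.396 -3.017
v -1.202 2.594 -3.744
v -1.058 3.22 -2.851
v -1.356 2.341 -3.542
v -1.212 2.966 -2.648
v -1.375 2.048 -3.334
v -1.231 2.674 -2.441
v -1.256 1.762 -3.153
v -1.113 2.387 -2.26
v -1.018 1.525 -3.026
v -0.875 2.15 -2.132
v -0.697 1.374 -2.971
v -0.554 1.999 -2.078
v -0.342 1.331 -2.999
v -0.199 1.957 -2.105
v 0.581 -2.02 -3.29
v 0.853 -2.349 -2.811
v -0.173 -2.731 -3.349
v 0.099 -3.06 -2.87
v -0.173 -2.491 -2.754
v 0.293 -2.052 -2.717
v 0.387 -3.028 -3.443
v 0.853 -2.589 -3.406
v 0.734 -2.972 -2.906
v 0.387 -2.64 -2.48
v 0.293 -2.44 -3.68
v -0.054 -2.108 -3.254
v 0.783 -2.122 -3.045
v -0.103 -2.958 -3.115
v -0.263 -2.623 -3.046
v -0.103 -2.817 -2.765
v 0.454 -1.947 -2.99
v 0.614 -2.141 -2.709
v 0.01 -2.224 -2.675
v 0.066 -2.939 -3.451
v 0.226 -3.133 -3.17
v 0.783 -2.263 -3.395
v 0.943 -2.457 -3.114
v 0.67 -2.856 -3.485
v 0.873 -2.682 -2.819
v 0.43 -3.1 -2.854
v 0.599 -3.081 -3.191
v 0.873 -2.823 -3.169
v 0.669 -2.487 -2.569
v 0.226 -2.904 -2.604
v 0.066 -2.57 -2.536
v 0.34 -2.312 -2.514
v 0.599 -2.853 -2.625
v 0.454 -2.176 -3.556
v 0.011 -2.593 -3.591
v 0.34 -2.768 -3.646
v 0.614 -2.51 -3.624
v 0.25 -1.98 -3.306
v -0.193 -2.398 -3.341
v -0.193 -2.257 -2.991
v 0.081 -1.999 -2.969
v 0.081 -2.227 -3.535
v -0.229 1.631 -0.472
v -0.579 2.446 1.376
v -1.959 2.708 -1.275
v -2.309 3.522 0.574
v 0.749 2.918 -0.854
v 0.399 3.732 0.995
v -0.981 3.994 -1.656
v -1.331 4.809 0.192
f 2 1 5
f 2 5 3
f 3 5 6
f 3 6 4
f 5 1 7
f 5 7 6
f 6 7 8
f 6 8 4
f 7 1 9
f 7 9 8
f 8 9 10
f 8 10 4
f 9 1 11
f 9 11 10
f 10 11 12
f 10 12 4
f 11 1 13
f 11 13 12
f 12 13 14
f 12 14 4
f 13 1 15
f 13 15 14
f 14 15 16
f 14 16 4
f 15 1 17
f 15 17 16
f 16 17 18
f 16 18 4
f 17 1 19
f 17 19 18
f 18 19 20
f 18 20 4
f 19 1 21
f 19 21 20
f 20 21 22
f 20 22 4
f 21 1 23
f 21 23 22
f 22 23 24
f 22 24 4
f 23 1 25
f 23 25 24
f 24 25 26
f 24 26 4
f 25 1 27
f 25 27 26
f 26 27 28
f 26 28 4
f 27 1 29
f 27 29 28
f 28 29 30
f 28 30 4
f 29 1 31
f 29 31 30
f 30 31 32
f 30 32 4
f 31 1 33
f 31 33 32
f 32 33 34
f 32 34 4
f 33 1 2
f 33 2 34
f 34 2 3
f 34 3 4
f 35 72 51
f 72 46 75
f 51 75 40
f 72 75 51
f 35 51 47
f 51 40 52
f 47 52 36
f 51 52 47
f 35 47 56
f 47 36 57
f 56 57 42
f 47 57 56
f 35 56 68
f 56 42 71
f 68 71 45
f 56 71 68
f 35 68 72
f 68 45 76
f 72 76 46
f 68 76 72
f 36 52 63
f 52 40 66
f 63 66 44
f 52 66 63
f 40 75 53
f 75 46 74
f 53 74 39
f 75 74 53
f 46 76 73
f 76 45 69
f 73 69 37
f 76 69 73
f 45 71 70
f 71 42 58
f 70 58 41
f 71 58 70
f 42 57 62
f 57 36 59
f 62 59 43
f 57 59 62
f 38 64 50
f 64 44 65
f 50 65 39
f 64 65 50
f 38 50 48
f 50 39 49
f 48 49 37
f 50 49 48
f 38 48 55
f 48 37 54
f 55 54 41
f 48 54 55
f 38 55 60
f 55 41 61
f 60 61 43
f 55 61 60
f 38 60 64
f 60 43 67
f 64 67 44
f 60 67 64
f 39 65 53
f 65 44 66
f 53 66 40
f 65 66 53
f 37 49 73
f 49 39 74
f 73 74 46
f 49 74 73
f 41 54 70
f 54 37 69
f 70 69 45
f 54 69 70
f 43 61 62
f 61 41 58
f 62 58 42
f 61 58 62
f 44 67 63
f 67 43 59
f 63 59 36
f 67 59 63
f 78 80 77
f 81 78 77
f 77 80 79
f 79 81 77
f 78 84 80
f 82 78 81
f 82 84 78
f 80 84 79
f 83 81 79
f 79 84 83
f 83 82 81
f 84 82 83



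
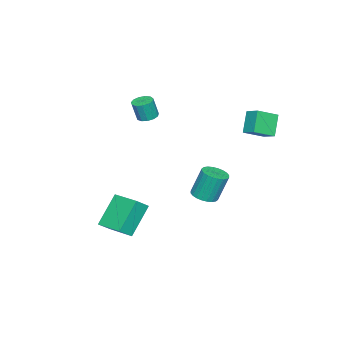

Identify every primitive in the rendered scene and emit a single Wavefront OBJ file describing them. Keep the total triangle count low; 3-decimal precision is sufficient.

v -0.581 1.167 -1.261
v -0.141 0.586 -1.01
v -0.46 1.073 0.672
v -0.899 1.653 0.421
v 0.061 0.807 -1.035
v -0.257 1.293 0.647
v 0.166 1.082 -1.095
v -0.152 1.568 0.587
v 0.158 1.37 -1.18
v -0.161 1.856 0.502
v 0.037 1.627 -1.277
v -0.282 2.113 0.405
v -0.178 1.814 -1.372
v -0.497 2.3 0.31
v -0.455 1.903 -1.45
v -0.774 2.389 0.232
v -0.75 1.879 -1.499
v -1.069 2.365 0.183
v -1.02 1.747 -1.512
v -1.339 2.234 0.17
v -1.223 1.527 -1.487
v -1.541 2.013 0.195
v -1.328 1.252 -1.427
v -1.646 1.738 0.255
v -1.319 0.964 -1.342
v -1.638 1.45 0.34
v -1.198 0.707 -1.245
v -1.517 1.193 0.437
v -0.983 0.52 -1.15
v -1.302 1.006 0.532
v -0.706 0.431 -1.072
v -1.025 0.917 0.61
v -0.411 0.455 -1.023
v -0.73 0.941 0.659
v -3.135 3.376 2.507
v -3.977 3.185 3.66
v -2.76 4.173 2.912
v -3.602 3.983 4.065
v -2.158 2.617 3.095
v -3 2.427 4.248
v -1.783 3.415 3.5
v -2.625 3.224 4.653
v 2.908 -2.573 -2.983
v 1.532 -2.311 -1.378
v 3.441 -1.003 -2.781
v 2.065 -0.742 -1.177
v 3.615 -2.898 -2.323
v 2.239 -2.637 -0.719
v 4.148 -1.329 -2.122
v 2.772 -1.067 -0.517
v -3.594 -3.778 2.144
v -3.106 -4.146 1.992
v -2.898 -4.371 3.204
v -3.386 -4.002 3.356
v -2.976 -3.818 2.03
v -2.768 -4.043 3.242
v -3.042 -3.477 2.105
v -2.833 -3.702 3.317
v -3.283 -3.232 2.192
v -3.075 -3.457 3.404
v -3.623 -3.16 2.264
v -3.415 -3.384 3.475
v -3.954 -3.284 2.298
v -3.745 -3.508 3.509
v -4.171 -3.564 2.283
v -3.962 -3.789 3.495
v -4.204 -3.913 2.224
v -3.996 -4.138 3.436
v -4.044 -4.218 2.14
v -3.836 -4.443 3.352
v -3.741 -4.384 2.057
v -3.533 -4.609 3.269
v -3.392 -4.357 2.002
v -3.183 -4.582 3.214
f 2 1 5
f 2 5 3
f 3 5 6
f 3 6 4
f 5 1 7
f 5 7 6
f 6 7 8
f 6 8 4
f 7 1 9
f 7 9 8
f 8 9 10
f 8 10 4
f 9 1 11
f 9 11 10
f 10 11 12
f 10 12 4
f 11 1 13
f 11 13 12
f 12 13 14
f 12 14 4
f 13 1 15
f 13 15 14
f 14 15 16
f 14 16 4
f 15 1 17
f 15 17 16
f 16 17 18
f 16 18 4
f 17 1 19
f 17 19 18
f 18 19 20
f 18 20 4
f 19 1 21
f 19 21 20
f 20 21 22
f 20 22 4
f 21 1 23
f 21 23 22
f 22 23 24
f 22 24 4
f 23 1 25
f 23 25 24
f 24 25 26
f 24 26 4
f 25 1 27
f 25 27 26
f 26 27 28
f 26 28 4
f 27 1 29
f 27 29 28
f 28 29 30
f 28 30 4
f 29 1 31
f 29 31 30
f 30 31 32
f 30 32 4
f 31 1 33
f 31 33 32
f 32 33 34
f 32 34 4
f 33 1 2
f 33 2 34
f 34 2 3
f 34 3 4
f 36 38 35
f 39 36 35
f 35 38 37
f 37 39 35
f 36 42 38
f 40 36 39
f 40 42 36
f 38 42 37
f 41 39 37
f 37 42 41
f 41 40 39
f 42 40 41
f 44 46 43
f 47 44 43
f 43 46 45
f 45 47 43
f 44 50 46
f 48 44 47
f 48 50 44
f 46 50 45
f 49 47 45
f 45 50 49
f 49 48 47
f 50 48 49
f 52 51 55
f 52 55 53
f 53 55 56
f 53 56 54
f 55 51 57
f 55 57 56
f 56 57 58
f 56 58 54
f 57 51 59
f 57 59 58
f 58 59 60
f 58 60 54
f 59 51 61
f 59 61 60
f 60 61 62
f 60 62 54
f 61 51 63
f 61 63 62
f 62 63 64
f 62 64 54
f 63 51 65
f 63 65 64
f 64 65 66
f 64 66 54
f 65 51 67
f 65 67 66
f 66 67 68
f 66 68 54
f 67 51 69
f 67 69 68
f 68 69 70
f 68 70 54
f 69 51 71
f 69 71 70
f 70 71 72
f 70 72 54
f 71 51 73
f 71 73 72
f 72 73 74
f 72 74 54
f 73 51 52
f 73 52 74
f 74 52 53
f 74 53 54



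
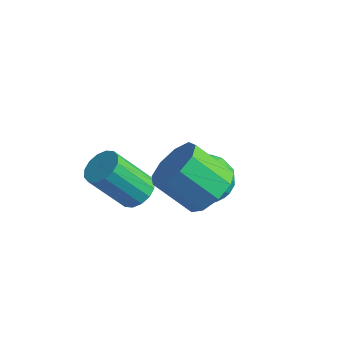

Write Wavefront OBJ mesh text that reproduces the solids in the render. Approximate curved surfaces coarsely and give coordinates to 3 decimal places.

v 1.999 0.48 1.989
v 2.711 0.581 2.727
v 1.593 -0.019 3.888
v 0.881 -0.12 3.151
v 2.335 1.175 2.672
v 1.217 0.574 3.833
v 1.802 1.443 2.297
v 0.684 0.843 3.459
v 1.361 1.261 1.779
v 0.243 0.661 2.94
v 1.219 0.713 1.359
v 0.101 0.113 2.52
v 1.441 0.057 1.234
v 0.323 -0.543 2.395
v 1.925 -0.402 1.462
v 0.807 -1.002 2.624
v 2.443 -0.448 1.937
v 1.325 -1.048 3.099
v 2.754 -0.06 2.437
v 1.636 -0.66 3.598
v -1.342 0.536 -0.323
v -0.661 0.4 -0.066
v -1.437 -0.532 1.499
v -2.118 -0.396 1.243
v -0.759 0.737 0.086
v -1.535 -0.194 1.652
v -1.013 1.021 0.129
v -1.789 0.09 1.694
v -1.355 1.174 0.051
v -2.131 0.243 1.616
v -1.694 1.157 -0.128
v -2.47 0.225 1.438
v -1.938 0.973 -0.358
v -2.714 0.041 1.207
v -2.023 0.672 -0.579
v -2.799 -0.26 0.986
v -1.925 0.334 -0.732
v -2.701 -0.597 0.834
v -1.671 0.05 -0.774
v -2.447 -0.881 0.791
v -1.329 -0.103 -0.696
v -2.105 -1.034 0.869
v -0.99 -0.085 -0.518
v -1.766 -1.017 1.048
v -0.746 0.099 -0.287
v -1.522 -0.833 1.278
v -0.05 2.85 0.893
v 0.69 3.019 0.15
v 0.03 1.161 0.59
v 0.77 1.33 -0.153
v 1 1.49 0.871
v 0.95 2.534 1.059
v -0.23 1.646 -0.319
v -0.28 2.69 -0.131
v 0.578 2.274 -0.599
v 1.339 2.178 0.136
v -0.619 2.002 0.604
v 0.142 1.906 1.339
v 0.313 3.083 0.549
v 0.407 1.097 0.191
v 0.542 1.191 0.794
v 0.977 1.29 0.357
v 0.466 2.798 1.082
v 0.901 2.897 0.646
v 1.083 1.998 1.069
v -0.181 1.283 0.094
v 0.254 1.382 -0.342
v -0.257 2.89 0.383
v 0.178 2.989 -0.054
v -0.363 2.182 -0.329
v 0.682 2.744 -0.329
v 0.729 1.751 -0.507
v 0.141 1.937 -0.604
v 0.112 2.551 -0.494
v 1.129 2.688 0.104
v 1.176 1.695 -0.075
v 1.311 1.789 0.527
v 1.282 2.403 0.637
v 1.064 2.25 -0.337
v -0.456 2.485 0.815
v -0.409 1.492 0.636
v -0.562 1.777 0.103
v -0.591 2.391 0.213
v -0.009 2.429 1.247
v 0.038 1.436 1.069
v 0.608 1.629 1.234
v 0.579 2.243 1.344
v -0.344 1.93 1.077
f 2 1 5
f 2 5 3
f 3 5 6
f 3 6 4
f 5 1 7
f 5 7 6
f 6 7 8
f 6 8 4
f 7 1 9
f 7 9 8
f 8 9 10
f 8 10 4
f 9 1 11
f 9 11 10
f 10 11 12
f 10 12 4
f 11 1 13
f 11 13 12
f 12 13 14
f 12 14 4
f 13 1 15
f 13 15 14
f 14 15 16
f 14 16 4
f 15 1 17
f 15 17 16
f 16 17 18
f 16 18 4
f 17 1 19
f 17 19 18
f 18 19 20
f 18 20 4
f 19 1 2
f 19 2 20
f 20 2 3
f 20 3 4
f 22 21 25
f 22 25 23
f 23 25 26
f 23 26 24
f 25 21 27
f 25 27 26
f 26 27 28
f 26 28 24
f 27 21 29
f 27 29 28
f 28 29 30
f 28 30 24
f 29 21 31
f 29 31 30
f 30 31 32
f 30 32 24
f 31 21 33
f 31 33 32
f 32 33 34
f 32 34 24
f 33 21 35
f 33 35 34
f 34 35 36
f 34 36 24
f 35 21 37
f 35 37 36
f 36 37 38
f 36 38 24
f 37 21 39
f 37 39 38
f 38 39 40
f 38 40 24
f 39 21 41
f 39 41 40
f 40 41 42
f 40 42 24
f 41 21 43
f 41 43 42
f 42 43 44
f 42 44 24
f 43 21 45
f 43 45 44
f 44 45 46
f 44 46 24
f 45 21 22
f 45 22 46
f 46 22 23
f 46 23 24
f 47 84 63
f 84 58 87
f 63 87 52
f 84 87 63
f 47 63 59
f 63 52 64
f 59 64 48
f 63 64 59
f 47 59 68
f 59 48 69
f 68 69 54
f 59 69 68
f 47 68 80
f 68 54 83
f 80 83 57
f 68 83 80
f 47 80 84
f 80 57 88
f 84 88 58
f 80 88 84
f 48 64 75
f 64 52 78
f 75 78 56
f 64 78 75
f 52 87 65
f 87 58 86
f 65 86 51
f 87 86 65
f 58 88 85
f 88 57 81
f 85 81 49
f 88 81 85
f 57 83 82
f 83 54 70
f 82 70 53
f 83 70 82
f 54 69 74
f 69 48 71
f 74 71 55
f 69 71 74
f 50 76 62
f 76 56 77
f 62 77 51
f 76 77 62
f 50 62 60
f 62 51 61
f 60 61 49
f 62 61 60
f 50 60 67
f 60 49 66
f 67 66 53
f 60 66 67
f 50 67 72
f 67 53 73
f 72 73 55
f 67 73 72
f 50 72 76
f 72 55 79
f 76 79 56
f 72 79 76
f 51 77 65
f 77 56 78
f 65 78 52
f 77 78 65
f 49 61 85
f 61 51 86
f 85 86 58
f 61 86 85
f 53 66 82
f 66 49 81
f 82 81 57
f 66 81 82
f 55 73 74
f 73 53 70
f 74 70 54
f 73 70 74
f 56 79 75
f 79 55 71
f 75 71 48
f 79 71 75



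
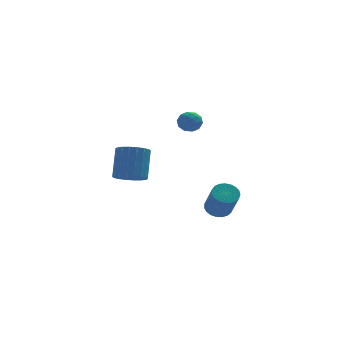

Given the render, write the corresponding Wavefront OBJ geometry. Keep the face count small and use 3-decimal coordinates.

v -1.856 0.22 -0.394
v -1.18 0.748 -0.824
v -0.848 1.748 0.923
v -1.524 1.22 1.354
v -1.534 0.978 -0.888
v -1.203 1.977 0.859
v -1.953 1.057 -0.854
v -1.621 2.057 0.893
v -2.352 0.971 -0.729
v -2.02 1.97 1.019
v -2.653 0.736 -0.537
v -2.321 1.735 1.21
v -2.796 0.399 -0.317
v -2.464 1.398 1.43
v -2.753 0.026 -0.112
v -2.421 1.026 1.635
v -2.532 -0.308 0.037
v -2.2 0.692 1.784
v -2.177 -0.537 0.101
v -1.846 0.462 1.848
v -1.759 -0.617 0.067
v -1.427 0.383 1.814
v -1.36 -0.53 -0.059
v -1.028 0.469 1.689
v -1.059 -0.295 -0.25
v -0.727 0.704 1.497
v -0.916 0.042 -0.47
v -0.584 1.041 1.277
v -0.959 0.414 -0.675
v -0.627 1.414 1.072
v 1.558 1.117 3.425
v 1.953 0.744 3.937
v 0.987 0.096 3.123
v 1.382 -0.277 3.635
v 0.868 0.221 3.849
v 1.22 0.852 4.036
v 1.72 -0.012 3.024
v 2.072 0.619 3.211
v 2.053 0.047 3.69
v 1.526 0.191 4.2
v 1.414 0.649 2.86
v 0.887 0.793 3.37
v 1.805 1.02 3.707
v 1.135 -0.18 3.353
v 0.832 0.112 3.478
v 1.064 -0.107 3.779
v 1.375 1.083 3.765
v 1.607 0.864 4.067
v 0.969 0.556 4.015
v 1.333 -0.024 2.993
v 1.565 -0.243 3.295
v 1.876 0.947 3.281
v 2.108 0.728 3.582
v 1.971 0.284 3.045
v 2.096 0.391 3.863
v 1.761 -0.209 3.686
v 1.959 -0.053 3.327
v 2.166 0.318 3.437
v 1.787 0.476 4.163
v 1.451 -0.124 3.985
v 1.149 0.168 4.111
v 1.356 0.539 4.221
v 1.846 0.066 4.018
v 1.489 0.964 3.075
v 1.153 0.364 2.897
v 1.584 0.301 2.839
v 1.791 0.672 2.949
v 1.179 1.049 3.374
v 0.844 0.449 3.197
v 0.774 0.522 3.623
v 0.981 0.893 3.733
v 1.094 0.774 3.042
v 3.79 3.964 -4.563
v 4.452 4.392 -4.303
v 4.632 3.124 -2.676
v 3.97 2.696 -2.937
v 4.193 4.557 -4.146
v 4.373 3.29 -2.519
v 3.865 4.62 -4.06
v 4.044 3.352 -2.434
v 3.523 4.569 -4.062
v 3.703 3.302 -2.435
v 3.228 4.414 -4.151
v 3.408 3.146 -2.524
v 3.03 4.181 -4.31
v 3.21 2.913 -2.684
v 2.963 3.91 -4.514
v 3.143 2.642 -2.887
v 3.04 3.649 -4.726
v 3.219 2.381 -3.099
v 3.246 3.442 -4.91
v 3.426 2.174 -3.283
v 3.546 3.325 -5.034
v 3.726 2.058 -3.407
v 3.888 3.319 -5.077
v 4.068 2.051 -3.45
v 4.214 3.424 -5.031
v 4.394 2.157 -3.404
v 4.466 3.623 -4.904
v 4.646 2.355 -3.277
v 4.601 3.88 -4.718
v 4.781 2.613 -3.091
v 4.596 4.152 -4.505
v 4.776 2.885 -2.879
f 2 1 5
f 2 5 3
f 3 5 6
f 3 6 4
f 5 1 7
f 5 7 6
f 6 7 8
f 6 8 4
f 7 1 9
f 7 9 8
f 8 9 10
f 8 10 4
f 9 1 11
f 9 11 10
f 10 11 12
f 10 12 4
f 11 1 13
f 11 13 12
f 12 13 14
f 12 14 4
f 13 1 15
f 13 15 14
f 14 15 16
f 14 16 4
f 15 1 17
f 15 17 16
f 16 17 18
f 16 18 4
f 17 1 19
f 17 19 18
f 18 19 20
f 18 20 4
f 19 1 21
f 19 21 20
f 20 21 22
f 20 22 4
f 21 1 23
f 21 23 22
f 22 23 24
f 22 24 4
f 23 1 25
f 23 25 24
f 24 25 26
f 24 26 4
f 25 1 27
f 25 27 26
f 26 27 28
f 26 28 4
f 27 1 29
f 27 29 28
f 28 29 30
f 28 30 4
f 29 1 2
f 29 2 30
f 30 2 3
f 30 3 4
f 31 68 47
f 68 42 71
f 47 71 36
f 68 71 47
f 31 47 43
f 47 36 48
f 43 48 32
f 47 48 43
f 31 43 52
f 43 32 53
f 52 53 38
f 43 53 52
f 31 52 64
f 52 38 67
f 64 67 41
f 52 67 64
f 31 64 68
f 64 41 72
f 68 72 42
f 64 72 68
f 32 48 59
f 48 36 62
f 59 62 40
f 48 62 59
f 36 71 49
f 71 42 70
f 49 70 35
f 71 70 49
f 42 72 69
f 72 41 65
f 69 65 33
f 72 65 69
f 41 67 66
f 67 38 54
f 66 54 37
f 67 54 66
f 38 53 58
f 53 32 55
f 58 55 39
f 53 55 58
f 34 60 46
f 60 40 61
f 46 61 35
f 60 61 46
f 34 46 44
f 46 35 45
f 44 45 33
f 46 45 44
f 34 44 51
f 44 33 50
f 51 50 37
f 44 50 51
f 34 51 56
f 51 37 57
f 56 57 39
f 51 57 56
f 34 56 60
f 56 39 63
f 60 63 40
f 56 63 60
f 35 61 49
f 61 40 62
f 49 62 36
f 61 62 49
f 33 45 69
f 45 35 70
f 69 70 42
f 45 70 69
f 37 50 66
f 50 33 65
f 66 65 41
f 50 65 66
f 39 57 58
f 57 37 54
f 58 54 38
f 57 54 58
f 40 63 59
f 63 39 55
f 59 55 32
f 63 55 59
f 74 73 77
f 74 77 75
f 75 77 78
f 75 78 76
f 77 73 79
f 77 79 78
f 78 79 80
f 78 80 76
f 79 73 81
f 79 81 80
f 80 81 82
f 80 82 76
f 81 73 83
f 81 83 82
f 82 83 84
f 82 84 76
f 83 73 85
f 83 85 84
f 84 85 86
f 84 86 76
f 85 73 87
f 85 87 86
f 86 87 88
f 86 88 76
f 87 73 89
f 87 89 88
f 88 89 90
f 88 90 76
f 89 73 91
f 89 91 90
f 90 91 92
f 90 92 76
f 91 73 93
f 91 93 92
f 92 93 94
f 92 94 76
f 93 73 95
f 93 95 94
f 94 95 96
f 94 96 76
f 95 73 97
f 95 97 96
f 96 97 98
f 96 98 76
f 97 73 99
f 97 99 98
f 98 99 100
f 98 100 76
f 99 73 101
f 99 101 100
f 100 101 102
f 100 102 76
f 101 73 103
f 101 103 102
f 102 103 104
f 102 104 76
f 103 73 74
f 103 74 104
f 104 74 75
f 104 75 76



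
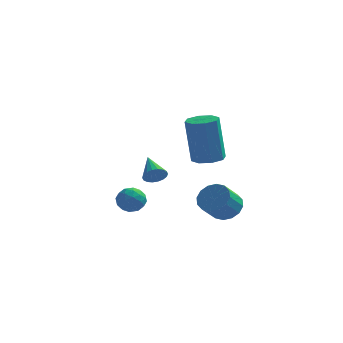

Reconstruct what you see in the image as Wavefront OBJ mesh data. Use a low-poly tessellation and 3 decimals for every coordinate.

v 0.291 0.868 -0.714
v 0.74 0.964 -0.449
v -0.271 1.832 -0.106
v 0.763 1.098 -0.641
v 0.693 1.187 -0.848
v 0.542 1.213 -1.028
v 0.343 1.171 -1.146
v 0.132 1.069 -1.178
v -0.046 0.927 -1.118
v -0.158 0.773 -0.978
v -0.181 0.638 -0.786
v -0.11 0.549 -0.579
v 0.04 0.523 -0.399
v 0.24 0.566 -0.282
v 0.45 0.668 -0.249
v 0.628 0.81 -0.309
v 3.451 -0.146 -1.668
v 4.064 -0.033 -1.27
v 3.702 -0.8 -0.494
v 3.089 -0.914 -0.892
v 3.811 0.222 -1.137
v 3.449 -0.546 -0.36
v 3.461 0.378 -1.146
v 3.099 -0.39 -0.369
v 3.109 0.393 -1.295
v 2.747 -0.374 -0.518
v 2.848 0.264 -1.544
v 2.486 -0.503 -0.767
v 2.749 0.025 -1.826
v 2.387 -0.742 -1.05
v 2.838 -0.26 -2.066
v 2.476 -1.027 -1.29
v 3.091 -0.514 -2.2
v 2.729 -1.282 -1.423
v 3.441 -0.67 -2.191
v 3.079 -1.438 -1.414
v 3.793 -0.686 -2.042
v 3.431 -1.453 -1.265
v 4.054 -0.557 -1.793
v 3.692 -1.324 -1.016
v 4.153 -0.318 -1.51
v 3.791 -1.085 -0.734
v 2.906 -0.984 1.219
v 3.518 -0.699 1.296
v 3.247 -0.671 3.338
v 2.634 -0.956 3.261
v 3.139 -0.346 1.241
v 2.868 -0.318 3.283
v 2.624 -0.367 1.173
v 2.353 -0.339 3.215
v 2.273 -0.749 1.132
v 2.002 -0.721 3.174
v 2.293 -1.269 1.142
v 2.022 -1.241 3.184
v 2.672 -1.622 1.197
v 2.401 -1.594 3.239
v 3.187 -1.601 1.265
v 2.916 -1.573 3.307
v 3.538 -1.219 1.306
v 3.267 -1.191 3.348
v -1.491 2.261 -3.112
v -0.965 2.65 -2.913
v -1.115 1.43 -2.487
v -0.589 1.819 -2.288
v -1.222 1.969 -2.08
v -1.455 2.482 -2.466
v -0.625 1.598 -2.934
v -0.858 2.111 -3.32
v -0.43 2.24 -2.802
v -0.799 2.469 -2.275
v -1.281 1.611 -3.125
v -1.65 1.84 -2.598
v -1.261 2.528 -3.067
v -0.819 1.552 -2.333
v -1.191 1.64 -2.211
v -0.882 1.868 -2.093
v -1.549 2.43 -2.805
v -1.24 2.658 -2.688
v -1.391 2.258 -2.198
v -0.84 1.422 -2.712
v -0.531 1.65 -2.595
v -1.198 2.212 -3.307
v -0.889 2.44 -3.189
v -0.689 1.822 -3.202
v -0.638 2.516 -2.885
v -0.416 2.027 -2.518
v -0.437 1.897 -2.898
v -0.574 2.199 -3.125
v -0.855 2.65 -2.575
v -0.633 2.162 -2.208
v -1.006 2.25 -2.086
v -1.142 2.552 -2.313
v -0.54 2.409 -2.51
v -1.447 1.918 -3.192
v -1.225 1.43 -2.825
v -0.938 1.528 -3.087
v -1.074 1.83 -3.314
v -1.664 2.053 -2.882
v -1.442 1.564 -2.515
v -1.506 1.881 -2.275
v -1.643 2.183 -2.502
v -1.54 1.671 -2.89
f 2 1 4
f 2 4 3
f 4 1 5
f 4 5 3
f 5 1 6
f 5 6 3
f 6 1 7
f 6 7 3
f 7 1 8
f 7 8 3
f 8 1 9
f 8 9 3
f 9 1 10
f 9 10 3
f 10 1 11
f 10 11 3
f 11 1 12
f 11 12 3
f 12 1 13
f 12 13 3
f 13 1 14
f 13 14 3
f 14 1 15
f 14 15 3
f 15 1 16
f 15 16 3
f 16 1 2
f 16 2 3
f 18 17 21
f 18 21 19
f 19 21 22
f 19 22 20
f 21 17 23
f 21 23 22
f 22 23 24
f 22 24 20
f 23 17 25
f 23 25 24
f 24 25 26
f 24 26 20
f 25 17 27
f 25 27 26
f 26 27 28
f 26 28 20
f 27 17 29
f 27 29 28
f 28 29 30
f 28 30 20
f 29 17 31
f 29 31 30
f 30 31 32
f 30 32 20
f 31 17 33
f 31 33 32
f 32 33 34
f 32 34 20
f 33 17 35
f 33 35 34
f 34 35 36
f 34 36 20
f 35 17 37
f 35 37 36
f 36 37 38
f 36 38 20
f 37 17 39
f 37 39 38
f 38 39 40
f 38 40 20
f 39 17 41
f 39 41 40
f 40 41 42
f 40 42 20
f 41 17 18
f 41 18 42
f 42 18 19
f 42 19 20
f 44 43 47
f 44 47 45
f 45 47 48
f 45 48 46
f 47 43 49
f 47 49 48
f 48 49 50
f 48 50 46
f 49 43 51
f 49 51 50
f 50 51 52
f 50 52 46
f 51 43 53
f 51 53 52
f 52 53 54
f 52 54 46
f 53 43 55
f 53 55 54
f 54 55 56
f 54 56 46
f 55 43 57
f 55 57 56
f 56 57 58
f 56 58 46
f 57 43 59
f 57 59 58
f 58 59 60
f 58 60 46
f 59 43 44
f 59 44 60
f 60 44 45
f 60 45 46
f 61 98 77
f 98 72 101
f 77 101 66
f 98 101 77
f 61 77 73
f 77 66 78
f 73 78 62
f 77 78 73
f 61 73 82
f 73 62 83
f 82 83 68
f 73 83 82
f 61 82 94
f 82 68 97
f 94 97 71
f 82 97 94
f 61 94 98
f 94 71 102
f 98 102 72
f 94 102 98
f 62 78 89
f 78 66 92
f 89 92 70
f 78 92 89
f 66 101 79
f 101 72 100
f 79 100 65
f 101 100 79
f 72 102 99
f 102 71 95
f 99 95 63
f 102 95 99
f 71 97 96
f 97 68 84
f 96 84 67
f 97 84 96
f 68 83 88
f 83 62 85
f 88 85 69
f 83 85 88
f 64 90 76
f 90 70 91
f 76 91 65
f 90 91 76
f 64 76 74
f 76 65 75
f 74 75 63
f 76 75 74
f 64 74 81
f 74 63 80
f 81 80 67
f 74 80 81
f 64 81 86
f 81 67 87
f 86 87 69
f 81 87 86
f 64 86 90
f 86 69 93
f 90 93 70
f 86 93 90
f 65 91 79
f 91 70 92
f 79 92 66
f 91 92 79
f 63 75 99
f 75 65 100
f 99 100 72
f 75 100 99
f 67 80 96
f 80 63 95
f 96 95 71
f 80 95 96
f 69 87 88
f 87 67 84
f 88 84 68
f 87 84 88
f 70 93 89
f 93 69 85
f 89 85 62
f 93 85 89



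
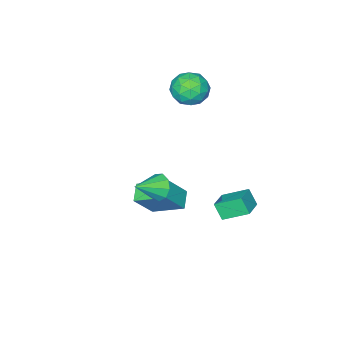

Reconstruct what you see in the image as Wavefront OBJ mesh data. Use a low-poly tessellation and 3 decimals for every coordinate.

v -4.622 -1.924 3.959
v -3.803 -1.869 3.16
v -3.817 -3.431 4.68
v -2.998 -3.376 3.881
v -3.053 -2.577 4.701
v -3.551 -1.646 4.255
v -4.069 -3.654 3.585
v -4.567 -2.723 3.139
v -3.461 -2.938 2.928
v -2.833 -2.273 3.618
v -4.787 -3.027 4.222
v -4.159 -2.362 4.912
v -4.283 -1.764 3.496
v -3.337 -3.536 4.344
v -3.369 -3.066 4.826
v -2.888 -3.034 4.356
v -4.135 -1.633 4.14
v -3.653 -1.601 3.67
v -3.213 -2.017 4.576
v -3.967 -3.699 4.17
v -3.485 -3.667 3.7
v -4.732 -2.266 3.484
v -4.251 -2.234 3.014
v -4.407 -3.283 3.264
v -3.601 -2.361 2.89
v -3.128 -3.246 3.314
v -3.757 -3.41 3.14
v -4.05 -2.863 2.878
v -3.232 -1.969 3.295
v -2.758 -2.855 3.72
v -2.791 -2.385 4.201
v -3.083 -1.838 3.939
v -3.031 -2.598 3.16
v -4.862 -2.445 4.12
v -4.388 -3.331 4.545
v -4.537 -3.462 3.901
v -4.829 -2.915 3.639
v -4.492 -2.054 4.526
v -4.019 -2.939 4.95
v -3.57 -2.437 4.962
v -3.863 -1.89 4.7
v -4.589 -2.702 4.68
v 2.467 1.569 2.286
v 2.875 2.001 1.693
v 3.833 1.251 2.994
v 2.732 2.35 2.127
v 2.464 2.333 2.635
v 2.198 1.958 2.98
v 2.058 1.401 3.001
v 2.11 0.923 2.687
v 2.329 0.746 2.185
v 2.612 0.955 1.731
v 2.828 1.451 1.537
v -3.705 2.547 -2.483
v -3.684 1.949 -1.561
v -2.547 3.108 -2.146
v -2.527 2.51 -1.223
v -2.893 1.35 -3.277
v -2.873 0.752 -2.354
v -1.736 1.911 -2.939
v -1.715 1.313 -2.017
v -0.074 -1.428 -1.97
v -0.839 0.182 -1.107
v 0.729 -0.784 -2.46
v -0.036 0.826 -1.597
v 1.016 -1.686 -0.523
v 0.251 -0.076 0.34
v 1.819 -1.042 -1.013
v 1.054 0.568 -0.15
f 1 38 17
f 38 12 41
f 17 41 6
f 38 41 17
f 1 17 13
f 17 6 18
f 13 18 2
f 17 18 13
f 1 13 22
f 13 2 23
f 22 23 8
f 13 23 22
f 1 22 34
f 22 8 37
f 34 37 11
f 22 37 34
f 1 34 38
f 34 11 42
f 38 42 12
f 34 42 38
f 2 18 29
f 18 6 32
f 29 32 10
f 18 32 29
f 6 41 19
f 41 12 40
f 19 40 5
f 41 40 19
f 12 42 39
f 42 11 35
f 39 35 3
f 42 35 39
f 11 37 36
f 37 8 24
f 36 24 7
f 37 24 36
f 8 23 28
f 23 2 25
f 28 25 9
f 23 25 28
f 4 30 16
f 30 10 31
f 16 31 5
f 30 31 16
f 4 16 14
f 16 5 15
f 14 15 3
f 16 15 14
f 4 14 21
f 14 3 20
f 21 20 7
f 14 20 21
f 4 21 26
f 21 7 27
f 26 27 9
f 21 27 26
f 4 26 30
f 26 9 33
f 30 33 10
f 26 33 30
f 5 31 19
f 31 10 32
f 19 32 6
f 31 32 19
f 3 15 39
f 15 5 40
f 39 40 12
f 15 40 39
f 7 20 36
f 20 3 35
f 36 35 11
f 20 35 36
f 9 27 28
f 27 7 24
f 28 24 8
f 27 24 28
f 10 33 29
f 33 9 25
f 29 25 2
f 33 25 29
f 44 43 46
f 44 46 45
f 46 43 47
f 46 47 45
f 47 43 48
f 47 48 45
f 48 43 49
f 48 49 45
f 49 43 50
f 49 50 45
f 50 43 51
f 50 51 45
f 51 43 52
f 51 52 45
f 52 43 53
f 52 53 45
f 53 43 44
f 53 44 45
f 55 57 54
f 58 55 54
f 54 57 56
f 56 58 54
f 55 61 57
f 59 55 58
f 59 61 55
f 57 61 56
f 60 58 56
f 56 61 60
f 60 59 58
f 61 59 60
f 63 65 62
f 66 63 62
f 62 65 64
f 64 66 62
f 63 69 65
f 67 63 66
f 67 69 63
f 65 69 64
f 68 66 64
f 64 69 68
f 68 67 66
f 69 67 68



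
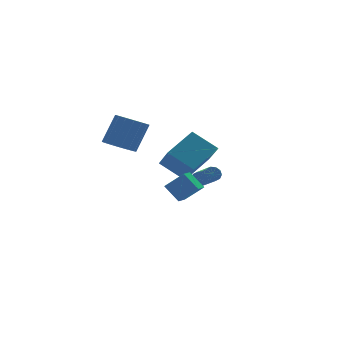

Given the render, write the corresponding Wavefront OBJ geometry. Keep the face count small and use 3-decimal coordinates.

v 2.405 4.328 -2.346
v 2.862 4.486 -2.181
v 3.091 2.869 -1.27
v 2.635 2.712 -1.434
v 2.646 4.575 -1.969
v 2.875 2.958 -1.058
v 2.338 4.569 -1.901
v 2.568 2.953 -0.99
v 2.056 4.472 -2.003
v 2.286 2.855 -1.091
v 1.907 4.32 -2.235
v 2.137 2.703 -1.324
v 1.949 4.171 -2.51
v 2.178 2.554 -1.599
v 2.165 4.082 -2.722
v 2.394 2.465 -1.811
v 2.472 4.087 -2.79
v 2.702 2.471 -1.879
v 2.754 4.185 -2.689
v 2.984 2.568 -1.777
v 2.903 4.337 -2.456
v 3.133 2.72 -1.545
v -0.478 2.212 -0.186
v -0.384 0.902 1.001
v 1.155 3.244 0.825
v 1.249 1.934 2.011
v 0.691 1.366 -1.211
v 0.785 0.056 -0.025
v 2.324 2.398 -0.201
v 2.418 1.088 0.986
v -1.081 -3.578 -0.731
v -0.219 -4.042 0.184
v -1.626 -2.924 0.114
v -0.765 -3.388 1.029
v -0.575 -2.952 -0.889
v 0.286 -3.416 0.026
v -1.121 -2.298 -0.044
v -0.259 -2.762 0.871
v -2.469 2.899 0.982
v -1.834 2.182 0.824
v -1.017 2.525 2.561
v -1.651 3.241 2.718
v -1.623 2.558 0.651
v -0.806 2.9 2.388
v -1.606 3.011 0.553
v -0.788 3.354 2.29
v -1.786 3.439 0.554
v -0.969 3.782 2.29
v -2.123 3.743 0.652
v -1.305 4.086 2.389
v -2.539 3.854 0.826
v -1.721 4.196 2.563
v -2.939 3.745 1.036
v -2.121 4.088 2.773
v -3.231 3.443 1.233
v -2.413 3.786 2.97
v -3.349 3.016 1.373
v -2.531 3.359 3.109
v -3.265 2.563 1.423
v -2.447 2.905 3.159
v -2.998 2.186 1.372
v -2.181 2.528 3.108
v -2.611 1.972 1.231
v -1.793 2.315 2.968
v -2.191 1.971 1.034
v -1.373 2.314 2.77
f 2 1 5
f 2 5 3
f 3 5 6
f 3 6 4
f 5 1 7
f 5 7 6
f 6 7 8
f 6 8 4
f 7 1 9
f 7 9 8
f 8 9 10
f 8 10 4
f 9 1 11
f 9 11 10
f 10 11 12
f 10 12 4
f 11 1 13
f 11 13 12
f 12 13 14
f 12 14 4
f 13 1 15
f 13 15 14
f 14 15 16
f 14 16 4
f 15 1 17
f 15 17 16
f 16 17 18
f 16 18 4
f 17 1 19
f 17 19 18
f 18 19 20
f 18 20 4
f 19 1 21
f 19 21 20
f 20 21 22
f 20 22 4
f 21 1 2
f 21 2 22
f 22 2 3
f 22 3 4
f 24 26 23
f 27 24 23
f 23 26 25
f 25 27 23
f 24 30 26
f 28 24 27
f 28 30 24
f 26 30 25
f 29 27 25
f 25 30 29
f 29 28 27
f 30 28 29
f 32 34 31
f 35 32 31
f 31 34 33
f 33 35 31
f 32 38 34
f 36 32 35
f 36 38 32
f 34 38 33
f 37 35 33
f 33 38 37
f 37 36 35
f 38 36 37
f 40 39 43
f 40 43 41
f 41 43 44
f 41 44 42
f 43 39 45
f 43 45 44
f 44 45 46
f 44 46 42
f 45 39 47
f 45 47 46
f 46 47 48
f 46 48 42
f 47 39 49
f 47 49 48
f 48 49 50
f 48 50 42
f 49 39 51
f 49 51 50
f 50 51 52
f 50 52 42
f 51 39 53
f 51 53 52
f 52 53 54
f 52 54 42
f 53 39 55
f 53 55 54
f 54 55 56
f 54 56 42
f 55 39 57
f 55 57 56
f 56 57 58
f 56 58 42
f 57 39 59
f 57 59 58
f 58 59 60
f 58 60 42
f 59 39 61
f 59 61 60
f 60 61 62
f 60 62 42
f 61 39 63
f 61 63 62
f 62 63 64
f 62 64 42
f 63 39 65
f 63 65 64
f 64 65 66
f 64 66 42
f 65 39 40
f 65 40 66
f 66 40 41
f 66 41 42

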